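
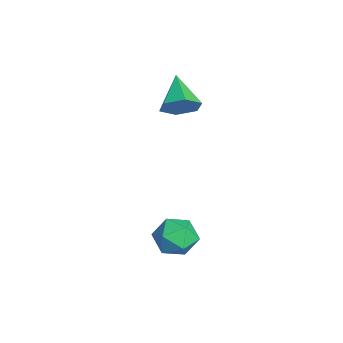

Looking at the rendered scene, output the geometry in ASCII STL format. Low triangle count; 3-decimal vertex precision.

solid 
facet normal -0.812 0.074 0.580
outer loop
vertex 2.939 -1.788 -2.649
vertex 2.464 -2.687 -3.2
vertex 3.118 -2.863 -2.262
endloop
endfacet
facet normal -0.230 0.296 0.927
outer loop
vertex 2.939 -1.788 -2.649
vertex 3.118 -2.863 -2.262
vertex 3.991 -2.105 -2.287
endloop
endfacet
facet normal 0.059 0.830 0.554
outer loop
vertex 2.939 -1.788 -2.649
vertex 3.991 -2.105 -2.287
vertex 3.877 -1.46 -3.241
endloop
endfacet
facet normal -0.344 0.939 -0.024
outer loop
vertex 2.939 -1.788 -2.649
vertex 3.877 -1.46 -3.241
vertex 2.934 -1.82 -3.805
endloop
endfacet
facet normal -0.882 0.472 -0.009
outer loop
vertex 2.939 -1.788 -2.649
vertex 2.934 -1.82 -3.805
vertex 2.464 -2.687 -3.2
endloop
endfacet
facet normal 0.238 -0.244 0.940
outer loop
vertex 3.991 -2.105 -2.287
vertex 3.118 -2.863 -2.262
vertex 4.166 -3.2 -2.615
endloop
endfacet
facet normal -0.703 -0.602 0.377
outer loop
vertex 3.118 -2.863 -2.262
vertex 2.464 -2.687 -3.2
vertex 3.223 -3.56 -3.179
endloop
endfacet
facet normal -0.817 0.042 -0.575
outer loop
vertex 2.464 -2.687 -3.2
vertex 2.934 -1.82 -3.805
vertex 3.109 -2.915 -4.133
endloop
endfacet
facet normal 0.054 0.798 -0.600
outer loop
vertex 2.934 -1.82 -3.805
vertex 3.877 -1.46 -3.241
vertex 3.982 -2.157 -4.158
endloop
endfacet
facet normal 0.707 0.622 0.336
outer loop
vertex 3.877 -1.46 -3.241
vertex 3.991 -2.105 -2.287
vertex 4.636 -2.333 -3.22
endloop
endfacet
facet normal 0.344 -0.939 0.024
outer loop
vertex 4.161 -3.232 -3.771
vertex 4.166 -3.2 -2.615
vertex 3.223 -3.56 -3.179
endloop
endfacet
facet normal -0.059 -0.830 -0.554
outer loop
vertex 4.161 -3.232 -3.771
vertex 3.223 -3.56 -3.179
vertex 3.109 -2.915 -4.133
endloop
endfacet
facet normal 0.230 -0.296 -0.927
outer loop
vertex 4.161 -3.232 -3.771
vertex 3.109 -2.915 -4.133
vertex 3.982 -2.157 -4.158
endloop
endfacet
facet normal 0.812 -0.074 -0.580
outer loop
vertex 4.161 -3.232 -3.771
vertex 3.982 -2.157 -4.158
vertex 4.636 -2.333 -3.22
endloop
endfacet
facet normal 0.882 -0.472 0.009
outer loop
vertex 4.161 -3.232 -3.771
vertex 4.636 -2.333 -3.22
vertex 4.166 -3.2 -2.615
endloop
endfacet
facet normal -0.054 -0.798 0.600
outer loop
vertex 3.223 -3.56 -3.179
vertex 4.166 -3.2 -2.615
vertex 3.118 -2.863 -2.262
endloop
endfacet
facet normal -0.707 -0.622 -0.336
outer loop
vertex 3.109 -2.915 -4.133
vertex 3.223 -3.56 -3.179
vertex 2.464 -2.687 -3.2
endloop
endfacet
facet normal -0.238 0.244 -0.940
outer loop
vertex 3.982 -2.157 -4.158
vertex 3.109 -2.915 -4.133
vertex 2.934 -1.82 -3.805
endloop
endfacet
facet normal 0.703 0.602 -0.377
outer loop
vertex 4.636 -2.333 -3.22
vertex 3.982 -2.157 -4.158
vertex 3.877 -1.46 -3.241
endloop
endfacet
facet normal 0.817 -0.042 0.575
outer loop
vertex 4.166 -3.2 -2.615
vertex 4.636 -2.333 -3.22
vertex 3.991 -2.105 -2.287
endloop
endfacet
facet normal 0.849 -0.028 -0.528
outer loop
vertex -0.316 -1.449 3.295
vertex -0.864 -1.579 2.421
vertex -0.628 -0.621 2.749
endloop
endfacet
facet normal 0.056 0.564 0.824
outer loop
vertex -0.316 -1.449 3.295
vertex -0.628 -0.621 2.749
vertex -2.596 -1.521 3.499
endloop
endfacet
facet normal 0.849 -0.028 -0.528
outer loop
vertex -0.628 -0.621 2.749
vertex -0.864 -1.579 2.421
vertex -1.176 -0.751 1.875
endloop
endfacet
facet normal -0.381 0.919 0.102
outer loop
vertex -0.628 -0.621 2.749
vertex -1.176 -0.751 1.875
vertex -2.596 -1.521 3.499
endloop
endfacet
facet normal 0.848 -0.029 -0.529
outer loop
vertex -1.176 -0.751 1.875
vertex -0.864 -1.579 2.421
vertex -1.413 -1.71 1.547
endloop
endfacet
facet normal -0.780 0.366 -0.508
outer loop
vertex -1.176 -0.751 1.875
vertex -1.413 -1.71 1.547
vertex -2.596 -1.521 3.499
endloop
endfacet
facet normal 0.848 -0.029 -0.529
outer loop
vertex -1.413 -1.71 1.547
vertex -0.864 -1.579 2.421
vertex -1.101 -2.538 2.094
endloop
endfacet
facet normal -0.741 -0.541 -0.397
outer loop
vertex -1.413 -1.71 1.547
vertex -1.101 -2.538 2.094
vertex -2.596 -1.521 3.499
endloop
endfacet
facet normal 0.849 -0.030 -0.528
outer loop
vertex -1.101 -2.538 2.094
vertex -0.864 -1.579 2.421
vertex -0.553 -2.408 2.968
endloop
endfacet
facet normal -0.305 -0.896 0.324
outer loop
vertex -1.101 -2.538 2.094
vertex -0.553 -2.408 2.968
vertex -2.596 -1.521 3.499
endloop
endfacet
facet normal 0.849 -0.030 -0.528
outer loop
vertex -0.553 -2.408 2.968
vertex -0.864 -1.579 2.421
vertex -0.316 -1.449 3.295
endloop
endfacet
facet normal 0.094 -0.342 0.935
outer loop
vertex -0.553 -2.408 2.968
vertex -0.316 -1.449 3.295
vertex -2.596 -1.521 3.499
endloop
endfacet

endsolid


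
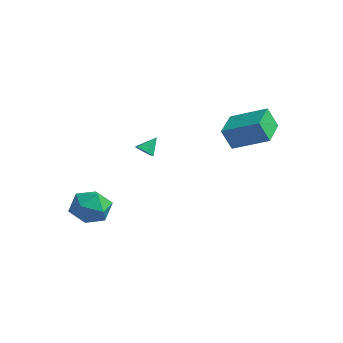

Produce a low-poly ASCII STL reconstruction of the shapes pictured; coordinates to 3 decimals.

solid 
facet normal -0.743 0.666 0.070
outer loop
vertex -1.451 -0.9 -1.77
vertex -2.144 -1.713 -1.385
vertex -1.526 -1.101 -0.655
endloop
endfacet
facet normal -0.108 0.980 0.169
outer loop
vertex -1.451 -0.9 -1.77
vertex -1.526 -1.101 -0.655
vertex -0.513 -0.907 -1.13
endloop
endfacet
facet normal 0.288 0.864 -0.413
outer loop
vertex -1.451 -0.9 -1.77
vertex -0.513 -0.907 -1.13
vertex -0.505 -1.399 -2.153
endloop
endfacet
facet normal -0.100 0.479 -0.872
outer loop
vertex -1.451 -0.9 -1.77
vertex -0.505 -1.399 -2.153
vertex -1.513 -1.897 -2.311
endloop
endfacet
facet normal -0.737 0.357 -0.573
outer loop
vertex -1.451 -0.9 -1.77
vertex -1.513 -1.897 -2.311
vertex -2.144 -1.713 -1.385
endloop
endfacet
facet normal 0.211 0.660 0.721
outer loop
vertex -0.513 -0.907 -1.13
vertex -1.526 -1.101 -0.655
vertex -0.627 -1.723 -0.349
endloop
endfacet
facet normal -0.814 0.153 0.560
outer loop
vertex -1.526 -1.101 -0.655
vertex -2.144 -1.713 -1.385
vertex -1.635 -2.221 -0.507
endloop
endfacet
facet normal -0.806 -0.347 -0.480
outer loop
vertex -2.144 -1.713 -1.385
vertex -1.513 -1.897 -2.311
vertex -1.627 -2.713 -1.53
endloop
endfacet
facet normal 0.225 -0.149 -0.963
outer loop
vertex -1.513 -1.897 -2.311
vertex -0.505 -1.399 -2.153
vertex -0.614 -2.519 -2.005
endloop
endfacet
facet normal 0.853 0.473 -0.221
outer loop
vertex -0.505 -1.399 -2.153
vertex -0.513 -0.907 -1.13
vertex 0.004 -1.907 -1.275
endloop
endfacet
facet normal 0.100 -0.479 0.872
outer loop
vertex -0.689 -2.72 -0.89
vertex -0.627 -1.723 -0.349
vertex -1.635 -2.221 -0.507
endloop
endfacet
facet normal -0.288 -0.864 0.413
outer loop
vertex -0.689 -2.72 -0.89
vertex -1.635 -2.221 -0.507
vertex -1.627 -2.713 -1.53
endloop
endfacet
facet normal 0.108 -0.980 -0.169
outer loop
vertex -0.689 -2.72 -0.89
vertex -1.627 -2.713 -1.53
vertex -0.614 -2.519 -2.005
endloop
endfacet
facet normal 0.743 -0.666 -0.070
outer loop
vertex -0.689 -2.72 -0.89
vertex -0.614 -2.519 -2.005
vertex 0.004 -1.907 -1.275
endloop
endfacet
facet normal 0.737 -0.357 0.573
outer loop
vertex -0.689 -2.72 -0.89
vertex 0.004 -1.907 -1.275
vertex -0.627 -1.723 -0.349
endloop
endfacet
facet normal -0.225 0.149 0.963
outer loop
vertex -1.635 -2.221 -0.507
vertex -0.627 -1.723 -0.349
vertex -1.526 -1.101 -0.655
endloop
endfacet
facet normal -0.853 -0.473 0.221
outer loop
vertex -1.627 -2.713 -1.53
vertex -1.635 -2.221 -0.507
vertex -2.144 -1.713 -1.385
endloop
endfacet
facet normal -0.211 -0.660 -0.721
outer loop
vertex -0.614 -2.519 -2.005
vertex -1.627 -2.713 -1.53
vertex -1.513 -1.897 -2.311
endloop
endfacet
facet normal 0.814 -0.153 -0.560
outer loop
vertex 0.004 -1.907 -1.275
vertex -0.614 -2.519 -2.005
vertex -0.505 -1.399 -2.153
endloop
endfacet
facet normal 0.806 0.347 0.480
outer loop
vertex -0.627 -1.723 -0.349
vertex 0.004 -1.907 -1.275
vertex -0.513 -0.907 -1.13
endloop
endfacet
facet normal -0.531 0.829 0.178
outer loop
vertex 2.497 3.868 4.166
vertex 4.11 4.741 4.912
vertex 2.789 4.299 3.03
endloop
endfacet
facet normal -0.815 -0.441 -0.377
outer loop
vertex 3.75 2.799 2.708
vertex 2.497 3.868 4.166
vertex 2.789 4.299 3.03
endloop
endfacet
facet normal -0.531 0.829 0.178
outer loop
vertex 2.789 4.299 3.03
vertex 4.11 4.741 4.912
vertex 4.402 5.172 3.776
endloop
endfacet
facet normal 0.234 0.345 -0.909
outer loop
vertex 4.402 5.172 3.776
vertex 3.75 2.799 2.708
vertex 2.789 4.299 3.03
endloop
endfacet
facet normal -0.234 -0.345 0.909
outer loop
vertex 2.497 3.868 4.166
vertex 5.071 3.241 4.59
vertex 4.11 4.741 4.912
endloop
endfacet
facet normal -0.815 -0.441 -0.377
outer loop
vertex 3.458 2.368 3.844
vertex 2.497 3.868 4.166
vertex 3.75 2.799 2.708
endloop
endfacet
facet normal -0.234 -0.345 0.909
outer loop
vertex 3.458 2.368 3.844
vertex 5.071 3.241 4.59
vertex 2.497 3.868 4.166
endloop
endfacet
facet normal 0.815 0.441 0.377
outer loop
vertex 4.11 4.741 4.912
vertex 5.071 3.241 4.59
vertex 4.402 5.172 3.776
endloop
endfacet
facet normal 0.234 0.345 -0.909
outer loop
vertex 5.363 3.672 3.454
vertex 3.75 2.799 2.708
vertex 4.402 5.172 3.776
endloop
endfacet
facet normal 0.815 0.441 0.377
outer loop
vertex 4.402 5.172 3.776
vertex 5.071 3.241 4.59
vertex 5.363 3.672 3.454
endloop
endfacet
facet normal 0.531 -0.829 -0.178
outer loop
vertex 5.363 3.672 3.454
vertex 3.458 2.368 3.844
vertex 3.75 2.799 2.708
endloop
endfacet
facet normal 0.531 -0.829 -0.178
outer loop
vertex 5.071 3.241 4.59
vertex 3.458 2.368 3.844
vertex 5.363 3.672 3.454
endloop
endfacet
facet normal -0.105 -0.670 -0.735
outer loop
vertex -0.473 1.637 1.277
vertex -0.986 1.495 1.48
vertex -0.938 1.911 1.094
endloop
endfacet
facet normal 0.560 0.796 -0.231
outer loop
vertex -0.473 1.637 1.277
vertex -0.938 1.911 1.094
vertex -0.874 2.205 2.26
endloop
endfacet
facet normal -0.107 -0.670 -0.735
outer loop
vertex -0.938 1.911 1.094
vertex -0.986 1.495 1.48
vertex -1.451 1.769 1.298
endloop
endfacet
facet normal -0.338 0.917 -0.213
outer loop
vertex -0.938 1.911 1.094
vertex -1.451 1.769 1.298
vertex -0.874 2.205 2.26
endloop
endfacet
facet normal -0.107 -0.670 -0.735
outer loop
vertex -1.451 1.769 1.298
vertex -0.986 1.495 1.48
vertex -1.499 1.353 1.684
endloop
endfacet
facet normal -0.854 0.404 0.329
outer loop
vertex -1.451 1.769 1.298
vertex -1.499 1.353 1.684
vertex -0.874 2.205 2.26
endloop
endfacet
facet normal -0.106 -0.671 -0.734
outer loop
vertex -1.499 1.353 1.684
vertex -0.986 1.495 1.48
vertex -1.034 1.079 1.867
endloop
endfacet
facet normal -0.471 -0.230 0.852
outer loop
vertex -1.499 1.353 1.684
vertex -1.034 1.079 1.867
vertex -0.874 2.205 2.26
endloop
endfacet
facet normal -0.106 -0.671 -0.734
outer loop
vertex -1.034 1.079 1.867
vertex -0.986 1.495 1.48
vertex -0.521 1.221 1.663
endloop
endfacet
facet normal 0.428 -0.351 0.832
outer loop
vertex -1.034 1.079 1.867
vertex -0.521 1.221 1.663
vertex -0.874 2.205 2.26
endloop
endfacet
facet normal -0.105 -0.670 -0.735
outer loop
vertex -0.521 1.221 1.663
vertex -0.986 1.495 1.48
vertex -0.473 1.637 1.277
endloop
endfacet
facet normal 0.943 0.162 0.291
outer loop
vertex -0.521 1.221 1.663
vertex -0.473 1.637 1.277
vertex -0.874 2.205 2.26
endloop
endfacet

endsolid


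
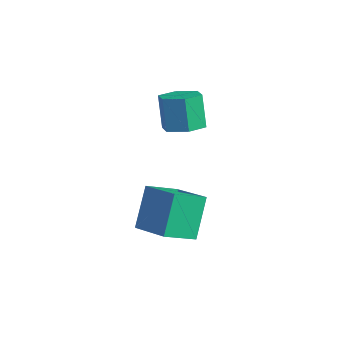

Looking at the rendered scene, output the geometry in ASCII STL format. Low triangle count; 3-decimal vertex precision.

solid 
facet normal -0.295 0.449 0.843
outer loop
vertex 1.562 0.327 -0.535
vertex 1.724 1.755 -1.239
vertex -0.319 0.239 -1.147
endloop
endfacet
facet normal -0.101 -0.892 0.440
outer loop
vertex 0.296 -0.695 -2.901
vertex 1.562 0.327 -0.535
vertex -0.319 0.239 -1.147
endloop
endfacet
facet normal -0.295 0.449 0.843
outer loop
vertex -0.319 0.239 -1.147
vertex 1.724 1.755 -1.239
vertex -0.157 1.667 -1.851
endloop
endfacet
facet normal -0.950 -0.045 -0.309
outer loop
vertex -0.157 1.667 -1.851
vertex 0.296 -0.695 -2.901
vertex -0.319 0.239 -1.147
endloop
endfacet
facet normal 0.950 0.045 0.309
outer loop
vertex 1.562 0.327 -0.535
vertex 2.339 0.821 -2.993
vertex 1.724 1.755 -1.239
endloop
endfacet
facet normal -0.101 -0.892 0.440
outer loop
vertex 2.177 -0.607 -2.289
vertex 1.562 0.327 -0.535
vertex 0.296 -0.695 -2.901
endloop
endfacet
facet normal 0.950 0.045 0.309
outer loop
vertex 2.177 -0.607 -2.289
vertex 2.339 0.821 -2.993
vertex 1.562 0.327 -0.535
endloop
endfacet
facet normal 0.101 0.892 -0.440
outer loop
vertex 1.724 1.755 -1.239
vertex 2.339 0.821 -2.993
vertex -0.157 1.667 -1.851
endloop
endfacet
facet normal -0.950 -0.045 -0.309
outer loop
vertex 0.458 0.733 -3.605
vertex 0.296 -0.695 -2.901
vertex -0.157 1.667 -1.851
endloop
endfacet
facet normal 0.101 0.892 -0.440
outer loop
vertex -0.157 1.667 -1.851
vertex 2.339 0.821 -2.993
vertex 0.458 0.733 -3.605
endloop
endfacet
facet normal 0.295 -0.449 -0.843
outer loop
vertex 0.458 0.733 -3.605
vertex 2.177 -0.607 -2.289
vertex 0.296 -0.695 -2.901
endloop
endfacet
facet normal 0.295 -0.449 -0.843
outer loop
vertex 2.339 0.821 -2.993
vertex 2.177 -0.607 -2.289
vertex 0.458 0.733 -3.605
endloop
endfacet
facet normal 0.327 -0.108 -0.939
outer loop
vertex -0.016 2.124 1.514
vertex -0.828 2.47 1.191
vertex -0.111 3.049 1.374
endloop
endfacet
facet normal 0.940 0.144 0.311
outer loop
vertex -0.016 2.124 1.514
vertex -0.111 3.049 1.374
vertex -0.559 2.305 3.072
endloop
endfacet
facet normal 0.940 0.144 0.311
outer loop
vertex -0.559 2.305 3.072
vertex -0.111 3.049 1.374
vertex -0.654 3.229 2.932
endloop
endfacet
facet normal -0.327 0.109 0.939
outer loop
vertex -0.559 2.305 3.072
vertex -0.654 3.229 2.932
vertex -1.372 2.65 2.749
endloop
endfacet
facet normal 0.327 -0.109 -0.939
outer loop
vertex -0.111 3.049 1.374
vertex -0.828 2.47 1.191
vertex -0.923 3.394 1.051
endloop
endfacet
facet normal 0.382 0.924 0.026
outer loop
vertex -0.111 3.049 1.374
vertex -0.923 3.394 1.051
vertex -0.654 3.229 2.932
endloop
endfacet
facet normal 0.383 0.924 0.026
outer loop
vertex -0.654 3.229 2.932
vertex -0.923 3.394 1.051
vertex -1.467 3.575 2.609
endloop
endfacet
facet normal -0.327 0.109 0.939
outer loop
vertex -0.654 3.229 2.932
vertex -1.467 3.575 2.609
vertex -1.372 2.65 2.749
endloop
endfacet
facet normal 0.327 -0.109 -0.939
outer loop
vertex -0.923 3.394 1.051
vertex -0.828 2.47 1.191
vertex -1.641 2.815 0.868
endloop
endfacet
facet normal -0.557 0.780 -0.285
outer loop
vertex -0.923 3.394 1.051
vertex -1.641 2.815 0.868
vertex -1.467 3.575 2.609
endloop
endfacet
facet normal -0.557 0.780 -0.285
outer loop
vertex -1.467 3.575 2.609
vertex -1.641 2.815 0.868
vertex -2.184 2.996 2.426
endloop
endfacet
facet normal -0.327 0.108 0.939
outer loop
vertex -1.467 3.575 2.609
vertex -2.184 2.996 2.426
vertex -1.372 2.65 2.749
endloop
endfacet
facet normal 0.327 -0.109 -0.939
outer loop
vertex -1.641 2.815 0.868
vertex -0.828 2.47 1.191
vertex -1.546 1.891 1.008
endloop
endfacet
facet normal -0.940 -0.144 -0.311
outer loop
vertex -1.641 2.815 0.868
vertex -1.546 1.891 1.008
vertex -2.184 2.996 2.426
endloop
endfacet
facet normal -0.940 -0.144 -0.311
outer loop
vertex -2.184 2.996 2.426
vertex -1.546 1.891 1.008
vertex -2.089 2.071 2.566
endloop
endfacet
facet normal -0.327 0.108 0.939
outer loop
vertex -2.184 2.996 2.426
vertex -2.089 2.071 2.566
vertex -1.372 2.65 2.749
endloop
endfacet
facet normal 0.327 -0.109 -0.939
outer loop
vertex -1.546 1.891 1.008
vertex -0.828 2.47 1.191
vertex -0.733 1.545 1.331
endloop
endfacet
facet normal -0.382 -0.924 -0.027
outer loop
vertex -1.546 1.891 1.008
vertex -0.733 1.545 1.331
vertex -2.089 2.071 2.566
endloop
endfacet
facet normal -0.382 -0.924 -0.026
outer loop
vertex -2.089 2.071 2.566
vertex -0.733 1.545 1.331
vertex -1.277 1.726 2.889
endloop
endfacet
facet normal -0.327 0.109 0.939
outer loop
vertex -2.089 2.071 2.566
vertex -1.277 1.726 2.889
vertex -1.372 2.65 2.749
endloop
endfacet
facet normal 0.327 -0.108 -0.939
outer loop
vertex -0.733 1.545 1.331
vertex -0.828 2.47 1.191
vertex -0.016 2.124 1.514
endloop
endfacet
facet normal 0.557 -0.780 0.285
outer loop
vertex -0.733 1.545 1.331
vertex -0.016 2.124 1.514
vertex -1.277 1.726 2.889
endloop
endfacet
facet normal 0.557 -0.780 0.285
outer loop
vertex -1.277 1.726 2.889
vertex -0.016 2.124 1.514
vertex -0.559 2.305 3.072
endloop
endfacet
facet normal -0.327 0.109 0.939
outer loop
vertex -1.277 1.726 2.889
vertex -0.559 2.305 3.072
vertex -1.372 2.65 2.749
endloop
endfacet

endsolid


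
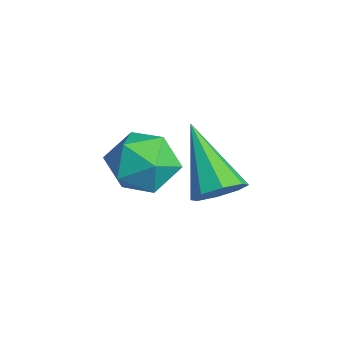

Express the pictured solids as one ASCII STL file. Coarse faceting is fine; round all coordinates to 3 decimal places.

solid 
facet normal 0.734 0.119 -0.669
outer loop
vertex -2.711 -0.012 -4.003
vertex -3.03 -0.422 -4.426
vertex -3.034 0.239 -4.313
endloop
endfacet
facet normal 0.026 0.790 0.613
outer loop
vertex -2.711 -0.012 -4.003
vertex -3.034 0.239 -4.313
vertex -4.49 -0.658 -3.094
endloop
endfacet
facet normal 0.733 0.119 -0.669
outer loop
vertex -3.034 0.239 -4.313
vertex -3.03 -0.422 -4.426
vertex -3.355 0.102 -4.689
endloop
endfacet
facet normal -0.472 0.878 0.083
outer loop
vertex -3.034 0.239 -4.313
vertex -3.355 0.102 -4.689
vertex -4.49 -0.658 -3.094
endloop
endfacet
facet normal 0.733 0.119 -0.670
outer loop
vertex -3.355 0.102 -4.689
vertex -3.03 -0.422 -4.426
vertex -3.486 -0.341 -4.911
endloop
endfacet
facet normal -0.819 0.431 -0.377
outer loop
vertex -3.355 0.102 -4.689
vertex -3.486 -0.341 -4.911
vertex -4.49 -0.658 -3.094
endloop
endfacet
facet normal 0.733 0.119 -0.670
outer loop
vertex -3.486 -0.341 -4.911
vertex -3.03 -0.422 -4.426
vertex -3.35 -0.832 -4.849
endloop
endfacet
facet normal -0.816 -0.289 -0.501
outer loop
vertex -3.486 -0.341 -4.911
vertex -3.35 -0.832 -4.849
vertex -4.49 -0.658 -3.094
endloop
endfacet
facet normal 0.733 0.119 -0.670
outer loop
vertex -3.35 -0.832 -4.849
vertex -3.03 -0.422 -4.426
vertex -3.026 -1.082 -4.539
endloop
endfacet
facet normal -0.460 -0.862 -0.214
outer loop
vertex -3.35 -0.832 -4.849
vertex -3.026 -1.082 -4.539
vertex -4.49 -0.658 -3.094
endloop
endfacet
facet normal 0.735 0.119 -0.668
outer loop
vertex -3.026 -1.082 -4.539
vertex -3.03 -0.422 -4.426
vertex -2.706 -0.946 -4.163
endloop
endfacet
facet normal 0.035 -0.949 0.314
outer loop
vertex -3.026 -1.082 -4.539
vertex -2.706 -0.946 -4.163
vertex -4.49 -0.658 -3.094
endloop
endfacet
facet normal 0.734 0.118 -0.669
outer loop
vertex -2.706 -0.946 -4.163
vertex -3.03 -0.422 -4.426
vertex -2.575 -0.502 -3.941
endloop
endfacet
facet normal 0.384 -0.501 0.776
outer loop
vertex -2.706 -0.946 -4.163
vertex -2.575 -0.502 -3.941
vertex -4.49 -0.658 -3.094
endloop
endfacet
facet normal 0.734 0.119 -0.669
outer loop
vertex -2.575 -0.502 -3.941
vertex -3.03 -0.422 -4.426
vertex -2.711 -0.012 -4.003
endloop
endfacet
facet normal 0.380 0.219 0.899
outer loop
vertex -2.575 -0.502 -3.941
vertex -2.711 -0.012 -4.003
vertex -4.49 -0.658 -3.094
endloop
endfacet
facet normal -0.260 -0.029 0.965
outer loop
vertex -1.65 -2.067 -1.424
vertex -2.327 -2.563 -1.621
vertex -1.569 -2.925 -1.428
endloop
endfacet
facet normal 0.449 0.038 0.893
outer loop
vertex -1.65 -2.067 -1.424
vertex -1.569 -2.925 -1.428
vertex -0.946 -2.433 -1.762
endloop
endfacet
facet normal 0.577 0.631 0.519
outer loop
vertex -1.65 -2.067 -1.424
vertex -0.946 -2.433 -1.762
vertex -1.318 -1.765 -2.161
endloop
endfacet
facet normal -0.052 0.932 0.359
outer loop
vertex -1.65 -2.067 -1.424
vertex -1.318 -1.765 -2.161
vertex -2.172 -1.846 -2.074
endloop
endfacet
facet normal -0.568 0.524 0.635
outer loop
vertex -1.65 -2.067 -1.424
vertex -2.172 -1.846 -2.074
vertex -2.327 -2.563 -1.621
endloop
endfacet
facet normal 0.684 -0.518 0.514
outer loop
vertex -0.946 -2.433 -1.762
vertex -1.569 -2.925 -1.428
vertex -1.188 -3.154 -2.166
endloop
endfacet
facet normal -0.459 -0.625 0.631
outer loop
vertex -1.569 -2.925 -1.428
vertex -2.327 -2.563 -1.621
vertex -2.042 -3.235 -2.079
endloop
endfacet
facet normal -0.959 0.268 0.096
outer loop
vertex -2.327 -2.563 -1.621
vertex -2.172 -1.846 -2.074
vertex -2.414 -2.567 -2.478
endloop
endfacet
facet normal -0.124 0.928 -0.352
outer loop
vertex -2.172 -1.846 -2.074
vertex -1.318 -1.765 -2.161
vertex -1.791 -2.075 -2.812
endloop
endfacet
facet normal 0.892 0.442 -0.093
outer loop
vertex -1.318 -1.765 -2.161
vertex -0.946 -2.433 -1.762
vertex -1.033 -2.437 -2.619
endloop
endfacet
facet normal 0.052 -0.932 -0.359
outer loop
vertex -1.71 -2.933 -2.816
vertex -1.188 -3.154 -2.166
vertex -2.042 -3.235 -2.079
endloop
endfacet
facet normal -0.577 -0.631 -0.519
outer loop
vertex -1.71 -2.933 -2.816
vertex -2.042 -3.235 -2.079
vertex -2.414 -2.567 -2.478
endloop
endfacet
facet normal -0.449 -0.038 -0.893
outer loop
vertex -1.71 -2.933 -2.816
vertex -2.414 -2.567 -2.478
vertex -1.791 -2.075 -2.812
endloop
endfacet
facet normal 0.260 0.029 -0.965
outer loop
vertex -1.71 -2.933 -2.816
vertex -1.791 -2.075 -2.812
vertex -1.033 -2.437 -2.619
endloop
endfacet
facet normal 0.568 -0.524 -0.635
outer loop
vertex -1.71 -2.933 -2.816
vertex -1.033 -2.437 -2.619
vertex -1.188 -3.154 -2.166
endloop
endfacet
facet normal 0.124 -0.928 0.352
outer loop
vertex -2.042 -3.235 -2.079
vertex -1.188 -3.154 -2.166
vertex -1.569 -2.925 -1.428
endloop
endfacet
facet normal -0.892 -0.442 0.093
outer loop
vertex -2.414 -2.567 -2.478
vertex -2.042 -3.235 -2.079
vertex -2.327 -2.563 -1.621
endloop
endfacet
facet normal -0.684 0.518 -0.514
outer loop
vertex -1.791 -2.075 -2.812
vertex -2.414 -2.567 -2.478
vertex -2.172 -1.846 -2.074
endloop
endfacet
facet normal 0.459 0.625 -0.631
outer loop
vertex -1.033 -2.437 -2.619
vertex -1.791 -2.075 -2.812
vertex -1.318 -1.765 -2.161
endloop
endfacet
facet normal 0.959 -0.268 -0.096
outer loop
vertex -1.188 -3.154 -2.166
vertex -1.033 -2.437 -2.619
vertex -0.946 -2.433 -1.762
endloop
endfacet

endsolid


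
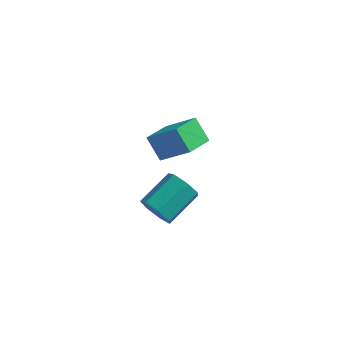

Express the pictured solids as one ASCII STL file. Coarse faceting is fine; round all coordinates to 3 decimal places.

solid 
facet normal -0.729 0.120 -0.674
outer loop
vertex -4.525 -3.539 2.96
vertex -4.122 -2.434 2.72
vertex -3.845 -3.962 2.149
endloop
endfacet
facet normal -0.335 -0.921 0.200
outer loop
vertex -2.598 -4.166 3.3
vertex -4.525 -3.539 2.96
vertex -3.845 -3.962 2.149
endloop
endfacet
facet normal -0.730 0.119 -0.673
outer loop
vertex -3.845 -3.962 2.149
vertex -4.122 -2.434 2.72
vertex -3.443 -2.857 1.909
endloop
endfacet
facet normal 0.596 -0.371 -0.712
outer loop
vertex -3.443 -2.857 1.909
vertex -2.598 -4.166 3.3
vertex -3.845 -3.962 2.149
endloop
endfacet
facet normal -0.596 0.372 0.712
outer loop
vertex -4.525 -3.539 2.96
vertex -2.875 -2.638 3.871
vertex -4.122 -2.434 2.72
endloop
endfacet
facet normal -0.335 -0.921 0.200
outer loop
vertex -3.277 -3.743 4.111
vertex -4.525 -3.539 2.96
vertex -2.598 -4.166 3.3
endloop
endfacet
facet normal -0.596 0.371 0.712
outer loop
vertex -3.277 -3.743 4.111
vertex -2.875 -2.638 3.871
vertex -4.525 -3.539 2.96
endloop
endfacet
facet normal 0.335 0.921 -0.200
outer loop
vertex -4.122 -2.434 2.72
vertex -2.875 -2.638 3.871
vertex -3.443 -2.857 1.909
endloop
endfacet
facet normal 0.596 -0.372 -0.712
outer loop
vertex -2.195 -3.061 3.06
vertex -2.598 -4.166 3.3
vertex -3.443 -2.857 1.909
endloop
endfacet
facet normal 0.335 0.921 -0.200
outer loop
vertex -3.443 -2.857 1.909
vertex -2.875 -2.638 3.871
vertex -2.195 -3.061 3.06
endloop
endfacet
facet normal 0.730 -0.120 0.673
outer loop
vertex -2.195 -3.061 3.06
vertex -3.277 -3.743 4.111
vertex -2.598 -4.166 3.3
endloop
endfacet
facet normal 0.729 -0.119 0.674
outer loop
vertex -2.875 -2.638 3.871
vertex -3.277 -3.743 4.111
vertex -2.195 -3.061 3.06
endloop
endfacet
facet normal -0.418 -0.818 -0.396
outer loop
vertex -3.53 -3.798 -2.134
vertex -4.124 -3.745 -1.617
vertex -4.068 -3.425 -2.337
endloop
endfacet
facet normal 0.458 0.187 -0.869
outer loop
vertex -3.53 -3.798 -2.134
vertex -4.068 -3.425 -2.337
vertex -2.821 -2.407 -1.461
endloop
endfacet
facet normal 0.456 0.189 -0.869
outer loop
vertex -2.821 -2.407 -1.461
vertex -4.068 -3.425 -2.337
vertex -3.36 -2.035 -1.663
endloop
endfacet
facet normal 0.416 0.818 0.396
outer loop
vertex -2.821 -2.407 -1.461
vertex -3.36 -2.035 -1.663
vertex -3.416 -2.355 -0.943
endloop
endfacet
facet normal -0.416 -0.818 -0.396
outer loop
vertex -4.068 -3.425 -2.337
vertex -4.124 -3.745 -1.617
vertex -4.649 -3.294 -1.997
endloop
endfacet
facet normal -0.330 0.543 -0.773
outer loop
vertex -4.068 -3.425 -2.337
vertex -4.649 -3.294 -1.997
vertex -3.36 -2.035 -1.663
endloop
endfacet
facet normal -0.329 0.542 -0.774
outer loop
vertex -3.36 -2.035 -1.663
vertex -4.649 -3.294 -1.997
vertex -3.94 -1.903 -1.324
endloop
endfacet
facet normal 0.418 0.818 0.396
outer loop
vertex -3.36 -2.035 -1.663
vertex -3.94 -1.903 -1.324
vertex -3.416 -2.355 -0.943
endloop
endfacet
facet normal -0.417 -0.818 -0.396
outer loop
vertex -4.649 -3.294 -1.997
vertex -4.124 -3.745 -1.617
vertex -4.835 -3.502 -1.371
endloop
endfacet
facet normal -0.867 0.488 -0.095
outer loop
vertex -4.649 -3.294 -1.997
vertex -4.835 -3.502 -1.371
vertex -3.94 -1.903 -1.324
endloop
endfacet
facet normal -0.867 0.488 -0.095
outer loop
vertex -3.94 -1.903 -1.324
vertex -4.835 -3.502 -1.371
vertex -4.126 -2.112 -0.698
endloop
endfacet
facet normal 0.417 0.818 0.397
outer loop
vertex -3.94 -1.903 -1.324
vertex -4.126 -2.112 -0.698
vertex -3.416 -2.355 -0.943
endloop
endfacet
facet normal -0.417 -0.818 -0.396
outer loop
vertex -4.835 -3.502 -1.371
vertex -4.124 -3.745 -1.617
vertex -4.485 -3.894 -0.93
endloop
endfacet
facet normal -0.752 0.066 0.656
outer loop
vertex -4.835 -3.502 -1.371
vertex -4.485 -3.894 -0.93
vertex -4.126 -2.112 -0.698
endloop
endfacet
facet normal -0.753 0.066 0.655
outer loop
vertex -4.126 -2.112 -0.698
vertex -4.485 -3.894 -0.93
vertex -3.777 -2.503 -0.257
endloop
endfacet
facet normal 0.417 0.818 0.396
outer loop
vertex -4.126 -2.112 -0.698
vertex -3.777 -2.503 -0.257
vertex -3.416 -2.355 -0.943
endloop
endfacet
facet normal -0.417 -0.818 -0.397
outer loop
vertex -4.485 -3.894 -0.93
vertex -4.124 -3.745 -1.617
vertex -3.864 -4.174 -1.006
endloop
endfacet
facet normal -0.071 -0.405 0.912
outer loop
vertex -4.485 -3.894 -0.93
vertex -3.864 -4.174 -1.006
vertex -3.777 -2.503 -0.257
endloop
endfacet
facet normal -0.072 -0.405 0.912
outer loop
vertex -3.777 -2.503 -0.257
vertex -3.864 -4.174 -1.006
vertex -3.156 -2.783 -0.332
endloop
endfacet
facet normal 0.417 0.818 0.396
outer loop
vertex -3.777 -2.503 -0.257
vertex -3.156 -2.783 -0.332
vertex -3.416 -2.355 -0.943
endloop
endfacet
facet normal -0.417 -0.818 -0.397
outer loop
vertex -3.864 -4.174 -1.006
vertex -4.124 -3.745 -1.617
vertex -3.439 -4.131 -1.542
endloop
endfacet
facet normal 0.665 -0.571 0.481
outer loop
vertex -3.864 -4.174 -1.006
vertex -3.439 -4.131 -1.542
vertex -3.156 -2.783 -0.332
endloop
endfacet
facet normal 0.664 -0.572 0.482
outer loop
vertex -3.156 -2.783 -0.332
vertex -3.439 -4.131 -1.542
vertex -2.73 -2.74 -0.868
endloop
endfacet
facet normal 0.416 0.818 0.396
outer loop
vertex -3.156 -2.783 -0.332
vertex -2.73 -2.74 -0.868
vertex -3.416 -2.355 -0.943
endloop
endfacet
facet normal -0.418 -0.818 -0.396
outer loop
vertex -3.439 -4.131 -1.542
vertex -4.124 -3.745 -1.617
vertex -3.53 -3.798 -2.134
endloop
endfacet
facet normal 0.899 -0.308 -0.311
outer loop
vertex -3.439 -4.131 -1.542
vertex -3.53 -3.798 -2.134
vertex -2.73 -2.74 -0.868
endloop
endfacet
facet normal 0.899 -0.308 -0.311
outer loop
vertex -2.73 -2.74 -0.868
vertex -3.53 -3.798 -2.134
vertex -2.821 -2.407 -1.461
endloop
endfacet
facet normal 0.416 0.819 0.396
outer loop
vertex -2.73 -2.74 -0.868
vertex -2.821 -2.407 -1.461
vertex -3.416 -2.355 -0.943
endloop
endfacet

endsolid


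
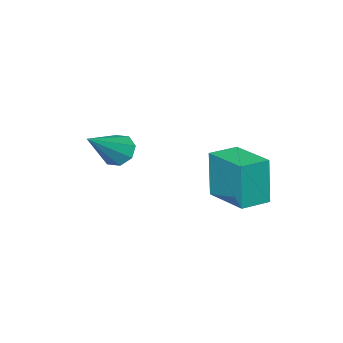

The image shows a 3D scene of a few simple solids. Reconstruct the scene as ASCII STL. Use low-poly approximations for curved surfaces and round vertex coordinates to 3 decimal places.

solid 
facet normal -0.963 0.267 -0.029
outer loop
vertex -0.595 0.002 1.761
vertex -0.084 1.865 1.935
vertex -0.491 0.16 -0.23
endloop
endfacet
facet normal -0.263 -0.961 -0.090
outer loop
vertex 0.684 -0.165 -0.195
vertex -0.595 0.002 1.761
vertex -0.491 0.16 -0.23
endloop
endfacet
facet normal -0.963 0.266 -0.029
outer loop
vertex -0.491 0.16 -0.23
vertex -0.084 1.865 1.935
vertex 0.019 2.023 -0.056
endloop
endfacet
facet normal 0.051 0.079 -0.996
outer loop
vertex 0.019 2.023 -0.056
vertex 0.684 -0.165 -0.195
vertex -0.491 0.16 -0.23
endloop
endfacet
facet normal -0.051 -0.079 0.996
outer loop
vertex -0.595 0.002 1.761
vertex 1.091 1.54 1.97
vertex -0.084 1.865 1.935
endloop
endfacet
facet normal -0.263 -0.961 -0.090
outer loop
vertex 0.581 -0.323 1.796
vertex -0.595 0.002 1.761
vertex 0.684 -0.165 -0.195
endloop
endfacet
facet normal -0.051 -0.079 0.996
outer loop
vertex 0.581 -0.323 1.796
vertex 1.091 1.54 1.97
vertex -0.595 0.002 1.761
endloop
endfacet
facet normal 0.263 0.961 0.090
outer loop
vertex -0.084 1.865 1.935
vertex 1.091 1.54 1.97
vertex 0.019 2.023 -0.056
endloop
endfacet
facet normal 0.051 0.079 -0.996
outer loop
vertex 1.195 1.698 -0.021
vertex 0.684 -0.165 -0.195
vertex 0.019 2.023 -0.056
endloop
endfacet
facet normal 0.263 0.961 0.090
outer loop
vertex 0.019 2.023 -0.056
vertex 1.091 1.54 1.97
vertex 1.195 1.698 -0.021
endloop
endfacet
facet normal 0.963 -0.267 0.029
outer loop
vertex 1.195 1.698 -0.021
vertex 0.581 -0.323 1.796
vertex 0.684 -0.165 -0.195
endloop
endfacet
facet normal 0.963 -0.266 0.029
outer loop
vertex 1.091 1.54 1.97
vertex 0.581 -0.323 1.796
vertex 1.195 1.698 -0.021
endloop
endfacet
facet normal -0.799 -0.026 -0.601
outer loop
vertex 2.594 -2.734 1.129
vertex 2.237 -3.156 1.621
vertex 2.301 -2.428 1.505
endloop
endfacet
facet normal 0.544 0.806 -0.233
outer loop
vertex 2.594 -2.734 1.129
vertex 2.301 -2.428 1.505
vertex 3.883 -3.104 2.859
endloop
endfacet
facet normal -0.799 -0.025 -0.601
outer loop
vertex 2.301 -2.428 1.505
vertex 2.237 -3.156 1.621
vertex 1.971 -2.549 1.949
endloop
endfacet
facet normal 0.111 0.935 0.337
outer loop
vertex 2.301 -2.428 1.505
vertex 1.971 -2.549 1.949
vertex 3.883 -3.104 2.859
endloop
endfacet
facet normal -0.799 -0.026 -0.601
outer loop
vertex 1.971 -2.549 1.949
vertex 2.237 -3.156 1.621
vertex 1.797 -3.026 2.201
endloop
endfacet
facet normal -0.239 0.520 0.820
outer loop
vertex 1.971 -2.549 1.949
vertex 1.797 -3.026 2.201
vertex 3.883 -3.104 2.859
endloop
endfacet
facet normal -0.799 -0.026 -0.601
outer loop
vertex 1.797 -3.026 2.201
vertex 2.237 -3.156 1.621
vertex 1.881 -3.579 2.113
endloop
endfacet
facet normal -0.302 -0.194 0.933
outer loop
vertex 1.797 -3.026 2.201
vertex 1.881 -3.579 2.113
vertex 3.883 -3.104 2.859
endloop
endfacet
facet normal -0.799 -0.026 -0.600
outer loop
vertex 1.881 -3.579 2.113
vertex 2.237 -3.156 1.621
vertex 2.174 -3.885 1.736
endloop
endfacet
facet normal -0.040 -0.791 0.611
outer loop
vertex 1.881 -3.579 2.113
vertex 2.174 -3.885 1.736
vertex 3.883 -3.104 2.859
endloop
endfacet
facet normal -0.799 -0.026 -0.601
outer loop
vertex 2.174 -3.885 1.736
vertex 2.237 -3.156 1.621
vertex 2.504 -3.764 1.292
endloop
endfacet
facet normal 0.393 -0.919 0.041
outer loop
vertex 2.174 -3.885 1.736
vertex 2.504 -3.764 1.292
vertex 3.883 -3.104 2.859
endloop
endfacet
facet normal -0.799 -0.025 -0.601
outer loop
vertex 2.504 -3.764 1.292
vertex 2.237 -3.156 1.621
vertex 2.678 -3.287 1.041
endloop
endfacet
facet normal 0.743 -0.503 -0.442
outer loop
vertex 2.504 -3.764 1.292
vertex 2.678 -3.287 1.041
vertex 3.883 -3.104 2.859
endloop
endfacet
facet normal -0.799 -0.026 -0.601
outer loop
vertex 2.678 -3.287 1.041
vertex 2.237 -3.156 1.621
vertex 2.594 -2.734 1.129
endloop
endfacet
facet normal 0.805 0.211 -0.555
outer loop
vertex 2.678 -3.287 1.041
vertex 2.594 -2.734 1.129
vertex 3.883 -3.104 2.859
endloop
endfacet

endsolid


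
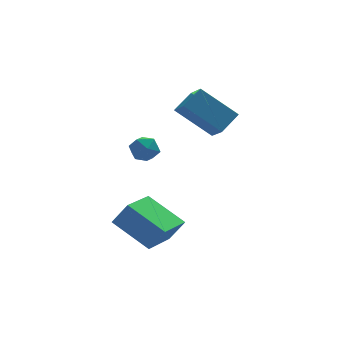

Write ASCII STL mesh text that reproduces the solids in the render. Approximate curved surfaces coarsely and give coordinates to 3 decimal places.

solid 
facet normal -0.700 -0.488 -0.522
outer loop
vertex 1.402 -0.642 2.297
vertex -0.078 0.018 3.664
vertex 1.224 0.312 1.644
endloop
endfacet
facet normal 0.698 -0.311 -0.645
outer loop
vertex 2.098 0.922 2.296
vertex 1.402 -0.642 2.297
vertex 1.224 0.312 1.644
endloop
endfacet
facet normal -0.700 -0.488 -0.522
outer loop
vertex 1.224 0.312 1.644
vertex -0.078 0.018 3.664
vertex -0.256 0.972 3.011
endloop
endfacet
facet normal -0.152 0.815 -0.559
outer loop
vertex -0.256 0.972 3.011
vertex 2.098 0.922 2.296
vertex 1.224 0.312 1.644
endloop
endfacet
facet normal 0.152 -0.815 0.559
outer loop
vertex 1.402 -0.642 2.297
vertex 0.796 0.628 4.316
vertex -0.078 0.018 3.664
endloop
endfacet
facet normal 0.698 -0.311 -0.645
outer loop
vertex 2.276 -0.032 2.949
vertex 1.402 -0.642 2.297
vertex 2.098 0.922 2.296
endloop
endfacet
facet normal 0.152 -0.815 0.559
outer loop
vertex 2.276 -0.032 2.949
vertex 0.796 0.628 4.316
vertex 1.402 -0.642 2.297
endloop
endfacet
facet normal -0.698 0.311 0.645
outer loop
vertex -0.078 0.018 3.664
vertex 0.796 0.628 4.316
vertex -0.256 0.972 3.011
endloop
endfacet
facet normal -0.152 0.815 -0.559
outer loop
vertex 0.618 1.582 3.663
vertex 2.098 0.922 2.296
vertex -0.256 0.972 3.011
endloop
endfacet
facet normal -0.698 0.311 0.645
outer loop
vertex -0.256 0.972 3.011
vertex 0.796 0.628 4.316
vertex 0.618 1.582 3.663
endloop
endfacet
facet normal 0.700 0.488 0.522
outer loop
vertex 0.618 1.582 3.663
vertex 2.276 -0.032 2.949
vertex 2.098 0.922 2.296
endloop
endfacet
facet normal 0.700 0.488 0.522
outer loop
vertex 0.796 0.628 4.316
vertex 2.276 -0.032 2.949
vertex 0.618 1.582 3.663
endloop
endfacet
facet normal 0.379 0.922 0.078
outer loop
vertex -2.007 -0.671 1.685
vertex -1.985 -0.741 2.407
vertex -1.415 -0.941 2.005
endloop
endfacet
facet normal 0.573 0.618 -0.539
outer loop
vertex -2.007 -0.671 1.685
vertex -1.415 -0.941 2.005
vertex -1.666 -1.241 1.394
endloop
endfacet
facet normal -0.020 0.445 -0.895
outer loop
vertex -2.007 -0.671 1.685
vertex -1.666 -1.241 1.394
vertex -2.391 -1.226 1.418
endloop
endfacet
facet normal -0.581 0.642 -0.500
outer loop
vertex -2.007 -0.671 1.685
vertex -2.391 -1.226 1.418
vertex -2.588 -0.917 2.044
endloop
endfacet
facet normal -0.334 0.937 0.101
outer loop
vertex -2.007 -0.671 1.685
vertex -2.588 -0.917 2.044
vertex -1.985 -0.741 2.407
endloop
endfacet
facet normal 0.922 0.015 -0.386
outer loop
vertex -1.666 -1.241 1.394
vertex -1.415 -0.941 2.005
vertex -1.432 -1.663 1.936
endloop
endfacet
facet normal 0.608 0.508 0.610
outer loop
vertex -1.415 -0.941 2.005
vertex -1.985 -0.741 2.407
vertex -1.629 -1.354 2.562
endloop
endfacet
facet normal -0.545 0.531 0.649
outer loop
vertex -1.985 -0.741 2.407
vertex -2.588 -0.917 2.044
vertex -2.354 -1.339 2.586
endloop
endfacet
facet normal -0.945 0.053 -0.324
outer loop
vertex -2.588 -0.917 2.044
vertex -2.391 -1.226 1.418
vertex -2.605 -1.639 1.975
endloop
endfacet
facet normal -0.037 -0.265 -0.963
outer loop
vertex -2.391 -1.226 1.418
vertex -1.666 -1.241 1.394
vertex -2.035 -1.839 1.573
endloop
endfacet
facet normal 0.581 -0.642 0.500
outer loop
vertex -2.013 -1.909 2.295
vertex -1.432 -1.663 1.936
vertex -1.629 -1.354 2.562
endloop
endfacet
facet normal 0.020 -0.445 0.895
outer loop
vertex -2.013 -1.909 2.295
vertex -1.629 -1.354 2.562
vertex -2.354 -1.339 2.586
endloop
endfacet
facet normal -0.573 -0.618 0.539
outer loop
vertex -2.013 -1.909 2.295
vertex -2.354 -1.339 2.586
vertex -2.605 -1.639 1.975
endloop
endfacet
facet normal -0.379 -0.922 -0.078
outer loop
vertex -2.013 -1.909 2.295
vertex -2.605 -1.639 1.975
vertex -2.035 -1.839 1.573
endloop
endfacet
facet normal 0.334 -0.937 -0.101
outer loop
vertex -2.013 -1.909 2.295
vertex -2.035 -1.839 1.573
vertex -1.432 -1.663 1.936
endloop
endfacet
facet normal 0.945 -0.053 0.324
outer loop
vertex -1.629 -1.354 2.562
vertex -1.432 -1.663 1.936
vertex -1.415 -0.941 2.005
endloop
endfacet
facet normal 0.037 0.265 0.963
outer loop
vertex -2.354 -1.339 2.586
vertex -1.629 -1.354 2.562
vertex -1.985 -0.741 2.407
endloop
endfacet
facet normal -0.922 -0.015 0.386
outer loop
vertex -2.605 -1.639 1.975
vertex -2.354 -1.339 2.586
vertex -2.588 -0.917 2.044
endloop
endfacet
facet normal -0.608 -0.508 -0.610
outer loop
vertex -2.035 -1.839 1.573
vertex -2.605 -1.639 1.975
vertex -2.391 -1.226 1.418
endloop
endfacet
facet normal 0.545 -0.531 -0.649
outer loop
vertex -1.432 -1.663 1.936
vertex -2.035 -1.839 1.573
vertex -1.666 -1.241 1.394
endloop
endfacet
facet normal -0.603 -0.771 0.205
outer loop
vertex -1.882 -4.504 -1.148
vertex -3.131 -3.255 -0.128
vertex -2.495 -4.292 -2.157
endloop
endfacet
facet normal 0.612 -0.613 -0.500
outer loop
vertex -1.329 -2.805 -2.552
vertex -1.882 -4.504 -1.148
vertex -2.495 -4.292 -2.157
endloop
endfacet
facet normal -0.604 -0.770 0.204
outer loop
vertex -2.495 -4.292 -2.157
vertex -3.131 -3.255 -0.128
vertex -3.743 -3.043 -1.138
endloop
endfacet
facet normal -0.510 0.177 -0.842
outer loop
vertex -3.743 -3.043 -1.138
vertex -1.329 -2.805 -2.552
vertex -2.495 -4.292 -2.157
endloop
endfacet
facet normal 0.510 -0.177 0.842
outer loop
vertex -1.882 -4.504 -1.148
vertex -1.965 -1.768 -0.523
vertex -3.131 -3.255 -0.128
endloop
endfacet
facet normal 0.613 -0.612 -0.500
outer loop
vertex -0.717 -3.017 -1.542
vertex -1.882 -4.504 -1.148
vertex -1.329 -2.805 -2.552
endloop
endfacet
facet normal 0.510 -0.177 0.842
outer loop
vertex -0.717 -3.017 -1.542
vertex -1.965 -1.768 -0.523
vertex -1.882 -4.504 -1.148
endloop
endfacet
facet normal -0.612 0.613 0.500
outer loop
vertex -3.131 -3.255 -0.128
vertex -1.965 -1.768 -0.523
vertex -3.743 -3.043 -1.138
endloop
endfacet
facet normal -0.510 0.177 -0.842
outer loop
vertex -2.578 -1.556 -1.532
vertex -1.329 -2.805 -2.552
vertex -3.743 -3.043 -1.138
endloop
endfacet
facet normal -0.612 0.612 0.501
outer loop
vertex -3.743 -3.043 -1.138
vertex -1.965 -1.768 -0.523
vertex -2.578 -1.556 -1.532
endloop
endfacet
facet normal 0.604 0.771 -0.204
outer loop
vertex -2.578 -1.556 -1.532
vertex -0.717 -3.017 -1.542
vertex -1.329 -2.805 -2.552
endloop
endfacet
facet normal 0.604 0.770 -0.205
outer loop
vertex -1.965 -1.768 -0.523
vertex -0.717 -3.017 -1.542
vertex -2.578 -1.556 -1.532
endloop
endfacet

endsolid


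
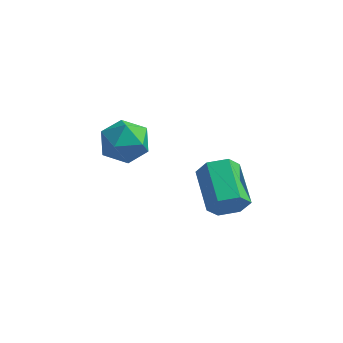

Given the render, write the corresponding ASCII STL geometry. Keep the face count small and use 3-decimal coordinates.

solid 
facet normal 0.453 -0.829 -0.328
outer loop
vertex 2.197 0.345 -3.029
vertex 1.729 0.402 -3.819
vertex 2.546 0.817 -3.738
endloop
endfacet
facet normal 0.807 0.225 0.547
outer loop
vertex 2.197 0.345 -3.029
vertex 2.546 0.817 -3.738
vertex 1.259 2.061 -2.35
endloop
endfacet
facet normal 0.807 0.225 0.546
outer loop
vertex 1.259 2.061 -2.35
vertex 2.546 0.817 -3.738
vertex 1.608 2.532 -3.059
endloop
endfacet
facet normal -0.453 0.829 0.328
outer loop
vertex 1.259 2.061 -2.35
vertex 1.608 2.532 -3.059
vertex 0.791 2.118 -3.141
endloop
endfacet
facet normal 0.454 -0.829 -0.327
outer loop
vertex 2.546 0.817 -3.738
vertex 1.729 0.402 -3.819
vertex 2.078 0.873 -4.528
endloop
endfacet
facet normal 0.732 0.556 -0.394
outer loop
vertex 2.546 0.817 -3.738
vertex 2.078 0.873 -4.528
vertex 1.608 2.532 -3.059
endloop
endfacet
facet normal 0.732 0.556 -0.394
outer loop
vertex 1.608 2.532 -3.059
vertex 2.078 0.873 -4.528
vertex 1.14 2.589 -3.849
endloop
endfacet
facet normal -0.453 0.829 0.328
outer loop
vertex 1.608 2.532 -3.059
vertex 1.14 2.589 -3.849
vertex 0.791 2.118 -3.141
endloop
endfacet
facet normal 0.453 -0.829 -0.328
outer loop
vertex 2.078 0.873 -4.528
vertex 1.729 0.402 -3.819
vertex 1.261 0.459 -4.61
endloop
endfacet
facet normal -0.074 0.332 -0.940
outer loop
vertex 2.078 0.873 -4.528
vertex 1.261 0.459 -4.61
vertex 1.14 2.589 -3.849
endloop
endfacet
facet normal -0.074 0.332 -0.940
outer loop
vertex 1.14 2.589 -3.849
vertex 1.261 0.459 -4.61
vertex 0.323 2.175 -3.931
endloop
endfacet
facet normal -0.453 0.829 0.328
outer loop
vertex 1.14 2.589 -3.849
vertex 0.323 2.175 -3.931
vertex 0.791 2.118 -3.141
endloop
endfacet
facet normal 0.453 -0.829 -0.328
outer loop
vertex 1.261 0.459 -4.61
vertex 1.729 0.402 -3.819
vertex 0.912 -0.012 -3.901
endloop
endfacet
facet normal -0.807 -0.225 -0.546
outer loop
vertex 1.261 0.459 -4.61
vertex 0.912 -0.012 -3.901
vertex 0.323 2.175 -3.931
endloop
endfacet
facet normal -0.807 -0.225 -0.547
outer loop
vertex 0.323 2.175 -3.931
vertex 0.912 -0.012 -3.901
vertex -0.026 1.703 -3.222
endloop
endfacet
facet normal -0.453 0.829 0.328
outer loop
vertex 0.323 2.175 -3.931
vertex -0.026 1.703 -3.222
vertex 0.791 2.118 -3.141
endloop
endfacet
facet normal 0.453 -0.829 -0.328
outer loop
vertex 0.912 -0.012 -3.901
vertex 1.729 0.402 -3.819
vertex 1.38 -0.069 -3.111
endloop
endfacet
facet normal -0.732 -0.556 0.394
outer loop
vertex 0.912 -0.012 -3.901
vertex 1.38 -0.069 -3.111
vertex -0.026 1.703 -3.222
endloop
endfacet
facet normal -0.732 -0.556 0.394
outer loop
vertex -0.026 1.703 -3.222
vertex 1.38 -0.069 -3.111
vertex 0.442 1.647 -2.432
endloop
endfacet
facet normal -0.454 0.829 0.327
outer loop
vertex -0.026 1.703 -3.222
vertex 0.442 1.647 -2.432
vertex 0.791 2.118 -3.141
endloop
endfacet
facet normal 0.453 -0.829 -0.328
outer loop
vertex 1.38 -0.069 -3.111
vertex 1.729 0.402 -3.819
vertex 2.197 0.345 -3.029
endloop
endfacet
facet normal 0.074 -0.332 0.940
outer loop
vertex 1.38 -0.069 -3.111
vertex 2.197 0.345 -3.029
vertex 0.442 1.647 -2.432
endloop
endfacet
facet normal 0.074 -0.332 0.940
outer loop
vertex 0.442 1.647 -2.432
vertex 2.197 0.345 -3.029
vertex 1.259 2.061 -2.35
endloop
endfacet
facet normal -0.453 0.829 0.328
outer loop
vertex 0.442 1.647 -2.432
vertex 1.259 2.061 -2.35
vertex 0.791 2.118 -3.141
endloop
endfacet
facet normal -0.981 -0.147 -0.130
outer loop
vertex -4.256 3.107 -3.358
vertex -4.078 1.933 -3.375
vertex -4.297 2.485 -2.347
endloop
endfacet
facet normal -0.860 0.450 0.242
outer loop
vertex -4.256 3.107 -3.358
vertex -4.297 2.485 -2.347
vertex -3.752 3.541 -2.374
endloop
endfacet
facet normal -0.451 0.879 -0.157
outer loop
vertex -4.256 3.107 -3.358
vertex -3.752 3.541 -2.374
vertex -3.196 3.64 -3.419
endloop
endfacet
facet normal -0.319 0.547 -0.774
outer loop
vertex -4.256 3.107 -3.358
vertex -3.196 3.64 -3.419
vertex -3.397 2.646 -4.038
endloop
endfacet
facet normal -0.647 -0.087 -0.758
outer loop
vertex -4.256 3.107 -3.358
vertex -3.397 2.646 -4.038
vertex -4.078 1.933 -3.375
endloop
endfacet
facet normal -0.491 0.275 0.827
outer loop
vertex -3.752 3.541 -2.374
vertex -4.297 2.485 -2.347
vertex -3.263 2.634 -1.782
endloop
endfacet
facet normal -0.687 -0.691 0.225
outer loop
vertex -4.297 2.485 -2.347
vertex -4.078 1.933 -3.375
vertex -3.464 1.64 -2.401
endloop
endfacet
facet normal -0.147 -0.595 -0.790
outer loop
vertex -4.078 1.933 -3.375
vertex -3.397 2.646 -4.038
vertex -2.908 1.739 -3.446
endloop
endfacet
facet normal 0.384 0.431 -0.817
outer loop
vertex -3.397 2.646 -4.038
vertex -3.196 3.64 -3.419
vertex -2.363 2.795 -3.473
endloop
endfacet
facet normal 0.172 0.968 0.183
outer loop
vertex -3.196 3.64 -3.419
vertex -3.752 3.541 -2.374
vertex -2.582 3.347 -2.445
endloop
endfacet
facet normal 0.319 -0.547 0.774
outer loop
vertex -2.404 2.173 -2.462
vertex -3.263 2.634 -1.782
vertex -3.464 1.64 -2.401
endloop
endfacet
facet normal 0.451 -0.879 0.157
outer loop
vertex -2.404 2.173 -2.462
vertex -3.464 1.64 -2.401
vertex -2.908 1.739 -3.446
endloop
endfacet
facet normal 0.860 -0.450 -0.242
outer loop
vertex -2.404 2.173 -2.462
vertex -2.908 1.739 -3.446
vertex -2.363 2.795 -3.473
endloop
endfacet
facet normal 0.981 0.147 0.130
outer loop
vertex -2.404 2.173 -2.462
vertex -2.363 2.795 -3.473
vertex -2.582 3.347 -2.445
endloop
endfacet
facet normal 0.647 0.087 0.758
outer loop
vertex -2.404 2.173 -2.462
vertex -2.582 3.347 -2.445
vertex -3.263 2.634 -1.782
endloop
endfacet
facet normal -0.384 -0.431 0.817
outer loop
vertex -3.464 1.64 -2.401
vertex -3.263 2.634 -1.782
vertex -4.297 2.485 -2.347
endloop
endfacet
facet normal -0.172 -0.968 -0.183
outer loop
vertex -2.908 1.739 -3.446
vertex -3.464 1.64 -2.401
vertex -4.078 1.933 -3.375
endloop
endfacet
facet normal 0.491 -0.275 -0.827
outer loop
vertex -2.363 2.795 -3.473
vertex -2.908 1.739 -3.446
vertex -3.397 2.646 -4.038
endloop
endfacet
facet normal 0.687 0.691 -0.225
outer loop
vertex -2.582 3.347 -2.445
vertex -2.363 2.795 -3.473
vertex -3.196 3.64 -3.419
endloop
endfacet
facet normal 0.147 0.595 0.790
outer loop
vertex -3.263 2.634 -1.782
vertex -2.582 3.347 -2.445
vertex -3.752 3.541 -2.374
endloop
endfacet

endsolid


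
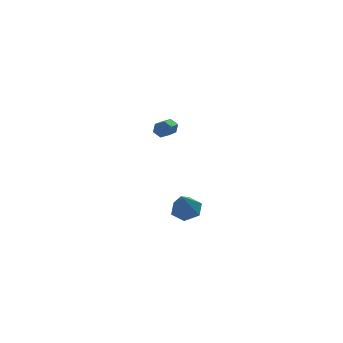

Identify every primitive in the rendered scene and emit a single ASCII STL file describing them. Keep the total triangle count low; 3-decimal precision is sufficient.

solid 
facet normal 0.582 0.651 -0.487
outer loop
vertex 1.883 -3.019 3.046
vertex 1.468 -2.787 2.86
vertex 1.668 -2.634 3.304
endloop
endfacet
facet normal 0.696 -0.089 0.713
outer loop
vertex 1.883 -3.019 3.046
vertex 1.668 -2.634 3.304
vertex 0.807 -4.224 3.946
endloop
endfacet
facet normal 0.696 -0.089 0.713
outer loop
vertex 0.807 -4.224 3.946
vertex 1.668 -2.634 3.304
vertex 0.592 -3.84 4.204
endloop
endfacet
facet normal -0.581 -0.652 0.487
outer loop
vertex 0.807 -4.224 3.946
vertex 0.592 -3.84 4.204
vertex 0.392 -3.993 3.76
endloop
endfacet
facet normal 0.581 0.652 -0.487
outer loop
vertex 1.668 -2.634 3.304
vertex 1.468 -2.787 2.86
vertex 1.253 -2.403 3.118
endloop
endfacet
facet normal -0.017 0.608 0.794
outer loop
vertex 1.668 -2.634 3.304
vertex 1.253 -2.403 3.118
vertex 0.592 -3.84 4.204
endloop
endfacet
facet normal -0.017 0.608 0.794
outer loop
vertex 0.592 -3.84 4.204
vertex 1.253 -2.403 3.118
vertex 0.177 -3.609 4.018
endloop
endfacet
facet normal -0.581 -0.652 0.487
outer loop
vertex 0.592 -3.84 4.204
vertex 0.177 -3.609 4.018
vertex 0.392 -3.993 3.76
endloop
endfacet
facet normal 0.581 0.652 -0.487
outer loop
vertex 1.253 -2.403 3.118
vertex 1.468 -2.787 2.86
vertex 1.053 -2.556 2.674
endloop
endfacet
facet normal -0.713 0.697 0.081
outer loop
vertex 1.253 -2.403 3.118
vertex 1.053 -2.556 2.674
vertex 0.177 -3.609 4.018
endloop
endfacet
facet normal -0.712 0.697 0.082
outer loop
vertex 0.177 -3.609 4.018
vertex 1.053 -2.556 2.674
vertex -0.023 -3.761 3.574
endloop
endfacet
facet normal -0.582 -0.652 0.486
outer loop
vertex 0.177 -3.609 4.018
vertex -0.023 -3.761 3.574
vertex 0.392 -3.993 3.76
endloop
endfacet
facet normal 0.581 0.652 -0.487
outer loop
vertex 1.053 -2.556 2.674
vertex 1.468 -2.787 2.86
vertex 1.268 -2.94 2.416
endloop
endfacet
facet normal -0.696 0.089 -0.713
outer loop
vertex 1.053 -2.556 2.674
vertex 1.268 -2.94 2.416
vertex -0.023 -3.761 3.574
endloop
endfacet
facet normal -0.696 0.089 -0.713
outer loop
vertex -0.023 -3.761 3.574
vertex 1.268 -2.94 2.416
vertex 0.192 -4.146 3.316
endloop
endfacet
facet normal -0.582 -0.651 0.487
outer loop
vertex -0.023 -3.761 3.574
vertex 0.192 -4.146 3.316
vertex 0.392 -3.993 3.76
endloop
endfacet
facet normal 0.581 0.652 -0.487
outer loop
vertex 1.268 -2.94 2.416
vertex 1.468 -2.787 2.86
vertex 1.683 -3.171 2.602
endloop
endfacet
facet normal 0.017 -0.608 -0.794
outer loop
vertex 1.268 -2.94 2.416
vertex 1.683 -3.171 2.602
vertex 0.192 -4.146 3.316
endloop
endfacet
facet normal 0.017 -0.608 -0.794
outer loop
vertex 0.192 -4.146 3.316
vertex 1.683 -3.171 2.602
vertex 0.607 -4.377 3.502
endloop
endfacet
facet normal -0.581 -0.652 0.487
outer loop
vertex 0.192 -4.146 3.316
vertex 0.607 -4.377 3.502
vertex 0.392 -3.993 3.76
endloop
endfacet
facet normal 0.582 0.652 -0.486
outer loop
vertex 1.683 -3.171 2.602
vertex 1.468 -2.787 2.86
vertex 1.883 -3.019 3.046
endloop
endfacet
facet normal 0.712 -0.697 -0.082
outer loop
vertex 1.683 -3.171 2.602
vertex 1.883 -3.019 3.046
vertex 0.607 -4.377 3.502
endloop
endfacet
facet normal 0.713 -0.697 -0.081
outer loop
vertex 0.607 -4.377 3.502
vertex 1.883 -3.019 3.046
vertex 0.807 -4.224 3.946
endloop
endfacet
facet normal -0.581 -0.652 0.487
outer loop
vertex 0.607 -4.377 3.502
vertex 0.807 -4.224 3.946
vertex 0.392 -3.993 3.76
endloop
endfacet
facet normal 0.336 0.220 -0.916
outer loop
vertex 3.152 -2.015 -3.968
vertex 2.627 -2.659 -4.315
vertex 2.313 -1.82 -4.229
endloop
endfacet
facet normal -0.022 0.766 0.642
outer loop
vertex 3.152 -2.015 -3.968
vertex 2.313 -1.82 -4.229
vertex 2.073 -3.021 -2.805
endloop
endfacet
facet normal 0.338 0.220 -0.915
outer loop
vertex 2.313 -1.82 -4.229
vertex 2.627 -2.659 -4.315
vertex 1.789 -2.463 -4.577
endloop
endfacet
facet normal -0.813 0.506 0.289
outer loop
vertex 2.313 -1.82 -4.229
vertex 1.789 -2.463 -4.577
vertex 2.073 -3.021 -2.805
endloop
endfacet
facet normal 0.338 0.220 -0.915
outer loop
vertex 1.789 -2.463 -4.577
vertex 2.627 -2.659 -4.315
vertex 2.103 -3.302 -4.663
endloop
endfacet
facet normal -0.935 -0.354 0.038
outer loop
vertex 1.789 -2.463 -4.577
vertex 2.103 -3.302 -4.663
vertex 2.073 -3.021 -2.805
endloop
endfacet
facet normal 0.336 0.221 -0.915
outer loop
vertex 2.103 -3.302 -4.663
vertex 2.627 -2.659 -4.315
vertex 2.942 -3.498 -4.402
endloop
endfacet
facet normal -0.266 -0.954 0.140
outer loop
vertex 2.103 -3.302 -4.663
vertex 2.942 -3.498 -4.402
vertex 2.073 -3.021 -2.805
endloop
endfacet
facet normal 0.336 0.221 -0.915
outer loop
vertex 2.942 -3.498 -4.402
vertex 2.627 -2.659 -4.315
vertex 3.466 -2.854 -4.054
endloop
endfacet
facet normal 0.525 -0.694 0.493
outer loop
vertex 2.942 -3.498 -4.402
vertex 3.466 -2.854 -4.054
vertex 2.073 -3.021 -2.805
endloop
endfacet
facet normal 0.336 0.220 -0.916
outer loop
vertex 3.466 -2.854 -4.054
vertex 2.627 -2.659 -4.315
vertex 3.152 -2.015 -3.968
endloop
endfacet
facet normal 0.647 0.166 0.744
outer loop
vertex 3.466 -2.854 -4.054
vertex 3.152 -2.015 -3.968
vertex 2.073 -3.021 -2.805
endloop
endfacet

endsolid


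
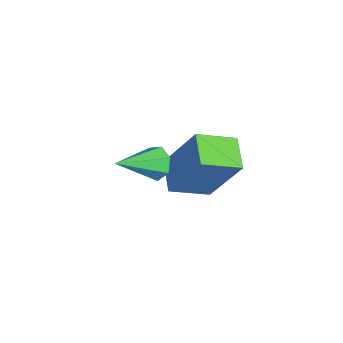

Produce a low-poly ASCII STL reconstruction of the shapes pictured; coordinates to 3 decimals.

solid 
facet normal -0.343 -0.378 -0.860
outer loop
vertex -1.704 1.62 -1.701
vertex -1.797 2.884 -2.22
vertex -0.626 1.537 -2.094
endloop
endfacet
facet normal 0.067 -0.923 0.380
outer loop
vertex 0.097 2.336 -0.28
vertex -1.704 1.62 -1.701
vertex -0.626 1.537 -2.094
endloop
endfacet
facet normal -0.342 -0.378 -0.860
outer loop
vertex -0.626 1.537 -2.094
vertex -1.797 2.884 -2.22
vertex -0.719 2.802 -2.613
endloop
endfacet
facet normal 0.937 -0.071 -0.342
outer loop
vertex -0.719 2.802 -2.613
vertex 0.097 2.336 -0.28
vertex -0.626 1.537 -2.094
endloop
endfacet
facet normal -0.937 0.071 0.342
outer loop
vertex -1.704 1.62 -1.701
vertex -1.074 3.683 -0.406
vertex -1.797 2.884 -2.22
endloop
endfacet
facet normal 0.068 -0.923 0.379
outer loop
vertex -0.981 2.418 0.113
vertex -1.704 1.62 -1.701
vertex 0.097 2.336 -0.28
endloop
endfacet
facet normal -0.937 0.071 0.342
outer loop
vertex -0.981 2.418 0.113
vertex -1.074 3.683 -0.406
vertex -1.704 1.62 -1.701
endloop
endfacet
facet normal -0.068 0.923 -0.379
outer loop
vertex -1.797 2.884 -2.22
vertex -1.074 3.683 -0.406
vertex -0.719 2.802 -2.613
endloop
endfacet
facet normal 0.937 -0.071 -0.342
outer loop
vertex 0.004 3.6 -0.799
vertex 0.097 2.336 -0.28
vertex -0.719 2.802 -2.613
endloop
endfacet
facet normal -0.067 0.923 -0.379
outer loop
vertex -0.719 2.802 -2.613
vertex -1.074 3.683 -0.406
vertex 0.004 3.6 -0.799
endloop
endfacet
facet normal 0.342 0.378 0.860
outer loop
vertex 0.004 3.6 -0.799
vertex -0.981 2.418 0.113
vertex 0.097 2.336 -0.28
endloop
endfacet
facet normal 0.343 0.378 0.860
outer loop
vertex -1.074 3.683 -0.406
vertex -0.981 2.418 0.113
vertex 0.004 3.6 -0.799
endloop
endfacet
facet normal -0.339 0.812 -0.475
outer loop
vertex 1.753 1.099 1.815
vertex 1.511 0.767 1.42
vertex 1.288 0.959 1.908
endloop
endfacet
facet normal 0.126 0.223 0.967
outer loop
vertex 1.753 1.099 1.815
vertex 1.288 0.959 1.908
vertex 2.029 -0.467 2.14
endloop
endfacet
facet normal -0.340 0.812 -0.475
outer loop
vertex 1.288 0.959 1.908
vertex 1.511 0.767 1.42
vertex 0.991 0.674 1.633
endloop
endfacet
facet normal -0.577 -0.170 0.799
outer loop
vertex 1.288 0.959 1.908
vertex 0.991 0.674 1.633
vertex 2.029 -0.467 2.14
endloop
endfacet
facet normal -0.339 0.813 -0.474
outer loop
vertex 0.991 0.674 1.633
vertex 1.511 0.767 1.42
vertex 1.086 0.46 1.198
endloop
endfacet
facet normal -0.763 -0.630 0.143
outer loop
vertex 0.991 0.674 1.633
vertex 1.086 0.46 1.198
vertex 2.029 -0.467 2.14
endloop
endfacet
facet normal -0.340 0.813 -0.473
outer loop
vertex 1.086 0.46 1.198
vertex 1.511 0.767 1.42
vertex 1.501 0.477 0.929
endloop
endfacet
facet normal -0.294 -0.812 -0.505
outer loop
vertex 1.086 0.46 1.198
vertex 1.501 0.477 0.929
vertex 2.029 -0.467 2.14
endloop
endfacet
facet normal -0.340 0.813 -0.473
outer loop
vertex 1.501 0.477 0.929
vertex 1.511 0.767 1.42
vertex 1.924 0.713 1.03
endloop
endfacet
facet normal 0.480 -0.578 -0.660
outer loop
vertex 1.501 0.477 0.929
vertex 1.924 0.713 1.03
vertex 2.029 -0.467 2.14
endloop
endfacet
facet normal -0.341 0.812 -0.474
outer loop
vertex 1.924 0.713 1.03
vertex 1.511 0.767 1.42
vertex 2.036 0.99 1.424
endloop
endfacet
facet normal 0.974 -0.105 -0.203
outer loop
vertex 1.924 0.713 1.03
vertex 2.036 0.99 1.424
vertex 2.029 -0.467 2.14
endloop
endfacet
facet normal -0.341 0.812 -0.473
outer loop
vertex 2.036 0.99 1.424
vertex 1.511 0.767 1.42
vertex 1.753 1.099 1.815
endloop
endfacet
facet normal 0.816 0.252 0.520
outer loop
vertex 2.036 0.99 1.424
vertex 1.753 1.099 1.815
vertex 2.029 -0.467 2.14
endloop
endfacet

endsolid


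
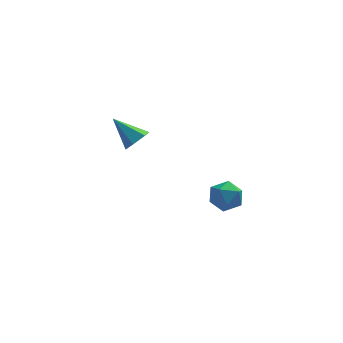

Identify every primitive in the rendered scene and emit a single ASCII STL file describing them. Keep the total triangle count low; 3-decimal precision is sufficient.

solid 
facet normal 0.451 0.813 0.367
outer loop
vertex 2.86 -2.202 -0.484
vertex 3.008 -2.658 0.344
vertex 3.662 -2.706 -0.353
endloop
endfacet
facet normal 0.540 0.770 -0.340
outer loop
vertex 2.86 -2.202 -0.484
vertex 3.662 -2.706 -0.353
vertex 3.2 -2.751 -1.189
endloop
endfacet
facet normal -0.106 0.759 -0.642
outer loop
vertex 2.86 -2.202 -0.484
vertex 3.2 -2.751 -1.189
vertex 2.26 -2.731 -1.01
endloop
endfacet
facet normal -0.593 0.795 -0.123
outer loop
vertex 2.86 -2.202 -0.484
vertex 2.26 -2.731 -1.01
vertex 2.141 -2.673 -0.062
endloop
endfacet
facet normal -0.249 0.829 0.501
outer loop
vertex 2.86 -2.202 -0.484
vertex 2.141 -2.673 -0.062
vertex 3.008 -2.658 0.344
endloop
endfacet
facet normal 0.862 0.151 -0.484
outer loop
vertex 3.2 -2.751 -1.189
vertex 3.662 -2.706 -0.353
vertex 3.559 -3.547 -0.798
endloop
endfacet
facet normal 0.719 0.220 0.659
outer loop
vertex 3.662 -2.706 -0.353
vertex 3.008 -2.658 0.344
vertex 3.44 -3.489 0.15
endloop
endfacet
facet normal -0.415 0.244 0.877
outer loop
vertex 3.008 -2.658 0.344
vertex 2.141 -2.673 -0.062
vertex 2.5 -3.469 0.329
endloop
endfacet
facet normal -0.973 0.190 -0.134
outer loop
vertex 2.141 -2.673 -0.062
vertex 2.26 -2.731 -1.01
vertex 2.038 -3.514 -0.507
endloop
endfacet
facet normal -0.183 0.132 -0.974
outer loop
vertex 2.26 -2.731 -1.01
vertex 3.2 -2.751 -1.189
vertex 2.692 -3.562 -1.204
endloop
endfacet
facet normal 0.593 -0.795 0.123
outer loop
vertex 2.84 -4.018 -0.376
vertex 3.559 -3.547 -0.798
vertex 3.44 -3.489 0.15
endloop
endfacet
facet normal 0.106 -0.759 0.642
outer loop
vertex 2.84 -4.018 -0.376
vertex 3.44 -3.489 0.15
vertex 2.5 -3.469 0.329
endloop
endfacet
facet normal -0.540 -0.770 0.340
outer loop
vertex 2.84 -4.018 -0.376
vertex 2.5 -3.469 0.329
vertex 2.038 -3.514 -0.507
endloop
endfacet
facet normal -0.451 -0.813 -0.367
outer loop
vertex 2.84 -4.018 -0.376
vertex 2.038 -3.514 -0.507
vertex 2.692 -3.562 -1.204
endloop
endfacet
facet normal 0.249 -0.829 -0.501
outer loop
vertex 2.84 -4.018 -0.376
vertex 2.692 -3.562 -1.204
vertex 3.559 -3.547 -0.798
endloop
endfacet
facet normal 0.973 -0.190 0.134
outer loop
vertex 3.44 -3.489 0.15
vertex 3.559 -3.547 -0.798
vertex 3.662 -2.706 -0.353
endloop
endfacet
facet normal 0.183 -0.132 0.974
outer loop
vertex 2.5 -3.469 0.329
vertex 3.44 -3.489 0.15
vertex 3.008 -2.658 0.344
endloop
endfacet
facet normal -0.862 -0.151 0.484
outer loop
vertex 2.038 -3.514 -0.507
vertex 2.5 -3.469 0.329
vertex 2.141 -2.673 -0.062
endloop
endfacet
facet normal -0.719 -0.220 -0.659
outer loop
vertex 2.692 -3.562 -1.204
vertex 2.038 -3.514 -0.507
vertex 2.26 -2.731 -1.01
endloop
endfacet
facet normal 0.415 -0.244 -0.877
outer loop
vertex 3.559 -3.547 -0.798
vertex 2.692 -3.562 -1.204
vertex 3.2 -2.751 -1.189
endloop
endfacet
facet normal 0.648 -0.426 -0.631
outer loop
vertex -0.574 3.892 -0.438
vertex -1.194 3.515 -0.82
vertex -0.949 4.257 -1.069
endloop
endfacet
facet normal 0.344 0.887 0.309
outer loop
vertex -0.574 3.892 -0.438
vertex -0.949 4.257 -1.069
vertex -2.426 4.325 0.38
endloop
endfacet
facet normal 0.648 -0.426 -0.632
outer loop
vertex -0.949 4.257 -1.069
vertex -1.194 3.515 -0.82
vertex -1.569 3.881 -1.451
endloop
endfacet
facet normal -0.312 0.880 -0.359
outer loop
vertex -0.949 4.257 -1.069
vertex -1.569 3.881 -1.451
vertex -2.426 4.325 0.38
endloop
endfacet
facet normal 0.648 -0.426 -0.632
outer loop
vertex -1.569 3.881 -1.451
vertex -1.194 3.515 -0.82
vertex -1.814 3.139 -1.202
endloop
endfacet
facet normal -0.883 0.141 -0.448
outer loop
vertex -1.569 3.881 -1.451
vertex -1.814 3.139 -1.202
vertex -2.426 4.325 0.38
endloop
endfacet
facet normal 0.648 -0.426 -0.632
outer loop
vertex -1.814 3.139 -1.202
vertex -1.194 3.515 -0.82
vertex -1.439 2.774 -0.571
endloop
endfacet
facet normal -0.797 -0.589 0.133
outer loop
vertex -1.814 3.139 -1.202
vertex -1.439 2.774 -0.571
vertex -2.426 4.325 0.38
endloop
endfacet
facet normal 0.648 -0.426 -0.632
outer loop
vertex -1.439 2.774 -0.571
vertex -1.194 3.515 -0.82
vertex -0.819 3.15 -0.189
endloop
endfacet
facet normal -0.141 -0.581 0.801
outer loop
vertex -1.439 2.774 -0.571
vertex -0.819 3.15 -0.189
vertex -2.426 4.325 0.38
endloop
endfacet
facet normal 0.648 -0.426 -0.631
outer loop
vertex -0.819 3.15 -0.189
vertex -1.194 3.515 -0.82
vertex -0.574 3.892 -0.438
endloop
endfacet
facet normal 0.429 0.157 0.889
outer loop
vertex -0.819 3.15 -0.189
vertex -0.574 3.892 -0.438
vertex -2.426 4.325 0.38
endloop
endfacet

endsolid


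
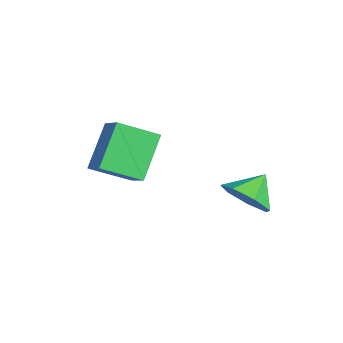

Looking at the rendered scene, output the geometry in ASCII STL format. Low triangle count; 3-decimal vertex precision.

solid 
facet normal -0.831 -0.218 -0.511
outer loop
vertex -4.03 -0.719 3.523
vertex -3.978 0.525 2.907
vertex -3.098 -1.37 2.286
endloop
endfacet
facet normal -0.037 -0.896 0.443
outer loop
vertex -2.242 -1.145 2.813
vertex -4.03 -0.719 3.523
vertex -3.098 -1.37 2.286
endloop
endfacet
facet normal -0.831 -0.218 -0.511
outer loop
vertex -3.098 -1.37 2.286
vertex -3.978 0.525 2.907
vertex -3.046 -0.126 1.67
endloop
endfacet
facet normal 0.555 -0.388 -0.736
outer loop
vertex -3.046 -0.126 1.67
vertex -2.242 -1.145 2.813
vertex -3.098 -1.37 2.286
endloop
endfacet
facet normal -0.555 0.388 0.736
outer loop
vertex -4.03 -0.719 3.523
vertex -3.122 0.75 3.434
vertex -3.978 0.525 2.907
endloop
endfacet
facet normal -0.037 -0.896 0.443
outer loop
vertex -3.174 -0.494 4.05
vertex -4.03 -0.719 3.523
vertex -2.242 -1.145 2.813
endloop
endfacet
facet normal -0.555 0.388 0.736
outer loop
vertex -3.174 -0.494 4.05
vertex -3.122 0.75 3.434
vertex -4.03 -0.719 3.523
endloop
endfacet
facet normal 0.037 0.896 -0.443
outer loop
vertex -3.978 0.525 2.907
vertex -3.122 0.75 3.434
vertex -3.046 -0.126 1.67
endloop
endfacet
facet normal 0.555 -0.388 -0.736
outer loop
vertex -2.19 0.099 2.197
vertex -2.242 -1.145 2.813
vertex -3.046 -0.126 1.67
endloop
endfacet
facet normal 0.037 0.896 -0.443
outer loop
vertex -3.046 -0.126 1.67
vertex -3.122 0.75 3.434
vertex -2.19 0.099 2.197
endloop
endfacet
facet normal 0.831 0.218 0.511
outer loop
vertex -2.19 0.099 2.197
vertex -3.174 -0.494 4.05
vertex -2.242 -1.145 2.813
endloop
endfacet
facet normal 0.831 0.218 0.511
outer loop
vertex -3.122 0.75 3.434
vertex -3.174 -0.494 4.05
vertex -2.19 0.099 2.197
endloop
endfacet
facet normal 0.454 -0.646 -0.614
outer loop
vertex -0.162 2.213 2.952
vertex -0.438 2.641 2.297
vertex 0.27 2.739 2.718
endloop
endfacet
facet normal 0.262 0.204 0.943
outer loop
vertex -0.162 2.213 2.952
vertex 0.27 2.739 2.718
vertex -0.902 3.299 2.923
endloop
endfacet
facet normal 0.454 -0.646 -0.613
outer loop
vertex 0.27 2.739 2.718
vertex -0.438 2.641 2.297
vertex 0.169 3.191 2.167
endloop
endfacet
facet normal 0.441 0.732 0.520
outer loop
vertex 0.27 2.739 2.718
vertex 0.169 3.191 2.167
vertex -0.902 3.299 2.923
endloop
endfacet
facet normal 0.454 -0.646 -0.614
outer loop
vertex 0.169 3.191 2.167
vertex -0.438 2.641 2.297
vertex -0.39 3.229 1.714
endloop
endfacet
facet normal 0.085 0.996 -0.022
outer loop
vertex 0.169 3.191 2.167
vertex -0.39 3.229 1.714
vertex -0.902 3.299 2.923
endloop
endfacet
facet normal 0.455 -0.645 -0.614
outer loop
vertex -0.39 3.229 1.714
vertex -0.438 2.641 2.297
vertex -0.985 2.823 1.7
endloop
endfacet
facet normal -0.538 0.797 -0.274
outer loop
vertex -0.39 3.229 1.714
vertex -0.985 2.823 1.7
vertex -0.902 3.299 2.923
endloop
endfacet
facet normal 0.455 -0.646 -0.613
outer loop
vertex -0.985 2.823 1.7
vertex -0.438 2.641 2.297
vertex -1.168 2.28 2.136
endloop
endfacet
facet normal -0.957 0.286 -0.046
outer loop
vertex -0.985 2.823 1.7
vertex -1.168 2.28 2.136
vertex -0.902 3.299 2.923
endloop
endfacet
facet normal 0.455 -0.645 -0.614
outer loop
vertex -1.168 2.28 2.136
vertex -0.438 2.641 2.297
vertex -0.802 2.008 2.693
endloop
endfacet
facet normal -0.859 -0.154 0.489
outer loop
vertex -1.168 2.28 2.136
vertex -0.802 2.008 2.693
vertex -0.902 3.299 2.923
endloop
endfacet
facet normal 0.455 -0.645 -0.613
outer loop
vertex -0.802 2.008 2.693
vertex -0.438 2.641 2.297
vertex -0.162 2.213 2.952
endloop
endfacet
facet normal -0.315 -0.190 0.930
outer loop
vertex -0.802 2.008 2.693
vertex -0.162 2.213 2.952
vertex -0.902 3.299 2.923
endloop
endfacet

endsolid


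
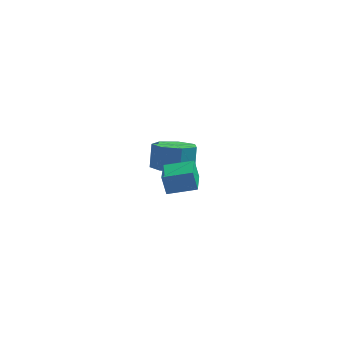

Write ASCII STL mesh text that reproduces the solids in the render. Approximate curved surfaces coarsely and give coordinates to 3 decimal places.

solid 
facet normal 0.017 -0.388 -0.922
outer loop
vertex -2.465 4.28 -1.811
vertex -3.288 3.616 -1.547
vertex -3.334 4.62 -1.97
endloop
endfacet
facet normal 0.396 0.849 -0.350
outer loop
vertex -2.465 4.28 -1.811
vertex -3.334 4.62 -1.97
vertex -2.489 4.808 -0.558
endloop
endfacet
facet normal 0.396 0.849 -0.350
outer loop
vertex -2.489 4.808 -0.558
vertex -3.334 4.62 -1.97
vertex -3.357 5.147 -0.717
endloop
endfacet
facet normal -0.017 0.389 0.921
outer loop
vertex -2.489 4.808 -0.558
vertex -3.357 5.147 -0.717
vertex -3.312 4.144 -0.293
endloop
endfacet
facet normal 0.017 -0.388 -0.922
outer loop
vertex -3.334 4.62 -1.97
vertex -3.288 3.616 -1.547
vertex -4.168 4.203 -1.81
endloop
endfacet
facet normal -0.472 0.810 -0.349
outer loop
vertex -3.334 4.62 -1.97
vertex -4.168 4.203 -1.81
vertex -3.357 5.147 -0.717
endloop
endfacet
facet normal -0.471 0.810 -0.350
outer loop
vertex -3.357 5.147 -0.717
vertex -4.168 4.203 -1.81
vertex -4.191 4.731 -0.557
endloop
endfacet
facet normal -0.017 0.389 0.921
outer loop
vertex -3.357 5.147 -0.717
vertex -4.191 4.731 -0.557
vertex -3.312 4.144 -0.293
endloop
endfacet
facet normal 0.017 -0.388 -0.922
outer loop
vertex -4.168 4.203 -1.81
vertex -3.288 3.616 -1.547
vertex -4.34 3.345 -1.452
endloop
endfacet
facet normal -0.983 0.161 -0.086
outer loop
vertex -4.168 4.203 -1.81
vertex -4.34 3.345 -1.452
vertex -4.191 4.731 -0.557
endloop
endfacet
facet normal -0.983 0.161 -0.086
outer loop
vertex -4.191 4.731 -0.557
vertex -4.34 3.345 -1.452
vertex -4.363 3.873 -0.199
endloop
endfacet
facet normal -0.018 0.388 0.921
outer loop
vertex -4.191 4.731 -0.557
vertex -4.363 3.873 -0.199
vertex -3.312 4.144 -0.293
endloop
endfacet
facet normal 0.017 -0.388 -0.921
outer loop
vertex -4.34 3.345 -1.452
vertex -3.288 3.616 -1.547
vertex -3.72 2.691 -1.165
endloop
endfacet
facet normal -0.755 -0.609 0.243
outer loop
vertex -4.34 3.345 -1.452
vertex -3.72 2.691 -1.165
vertex -4.363 3.873 -0.199
endloop
endfacet
facet normal -0.755 -0.609 0.242
outer loop
vertex -4.363 3.873 -0.199
vertex -3.72 2.691 -1.165
vertex -3.743 3.218 0.088
endloop
endfacet
facet normal -0.017 0.387 0.922
outer loop
vertex -4.363 3.873 -0.199
vertex -3.743 3.218 0.088
vertex -3.312 4.144 -0.293
endloop
endfacet
facet normal 0.017 -0.389 -0.921
outer loop
vertex -3.72 2.691 -1.165
vertex -3.288 3.616 -1.547
vertex -2.775 2.733 -1.165
endloop
endfacet
facet normal 0.041 -0.921 0.388
outer loop
vertex -3.72 2.691 -1.165
vertex -2.775 2.733 -1.165
vertex -3.743 3.218 0.088
endloop
endfacet
facet normal 0.042 -0.920 0.389
outer loop
vertex -3.743 3.218 0.088
vertex -2.775 2.733 -1.165
vertex -2.798 3.261 0.088
endloop
endfacet
facet normal -0.018 0.387 0.922
outer loop
vertex -3.743 3.218 0.088
vertex -2.798 3.261 0.088
vertex -3.312 4.144 -0.293
endloop
endfacet
facet normal 0.017 -0.388 -0.921
outer loop
vertex -2.775 2.733 -1.165
vertex -3.288 3.616 -1.547
vertex -2.217 3.441 -1.453
endloop
endfacet
facet normal 0.807 -0.538 0.242
outer loop
vertex -2.775 2.733 -1.165
vertex -2.217 3.441 -1.453
vertex -2.798 3.261 0.088
endloop
endfacet
facet normal 0.807 -0.538 0.242
outer loop
vertex -2.798 3.261 0.088
vertex -2.217 3.441 -1.453
vertex -2.24 3.969 -0.2
endloop
endfacet
facet normal -0.017 0.388 0.922
outer loop
vertex -2.798 3.261 0.088
vertex -2.24 3.969 -0.2
vertex -3.312 4.144 -0.293
endloop
endfacet
facet normal 0.017 -0.388 -0.921
outer loop
vertex -2.217 3.441 -1.453
vertex -3.288 3.616 -1.547
vertex -2.465 4.28 -1.811
endloop
endfacet
facet normal 0.965 0.248 -0.087
outer loop
vertex -2.217 3.441 -1.453
vertex -2.465 4.28 -1.811
vertex -2.24 3.969 -0.2
endloop
endfacet
facet normal 0.965 0.249 -0.087
outer loop
vertex -2.24 3.969 -0.2
vertex -2.465 4.28 -1.811
vertex -2.489 4.808 -0.558
endloop
endfacet
facet normal -0.017 0.388 0.921
outer loop
vertex -2.24 3.969 -0.2
vertex -2.489 4.808 -0.558
vertex -3.312 4.144 -0.293
endloop
endfacet
facet normal -0.956 -0.192 -0.223
outer loop
vertex -2.527 -2.304 1.887
vertex -2.779 -0.737 1.615
vertex -2.28 -2.429 0.937
endloop
endfacet
facet normal 0.157 -0.973 0.169
outer loop
vertex -0.961 -2.163 1.245
vertex -2.527 -2.304 1.887
vertex -2.28 -2.429 0.937
endloop
endfacet
facet normal -0.956 -0.192 -0.223
outer loop
vertex -2.28 -2.429 0.937
vertex -2.779 -0.737 1.615
vertex -2.532 -0.862 0.665
endloop
endfacet
facet normal 0.250 -0.126 -0.960
outer loop
vertex -2.532 -0.862 0.665
vertex -0.961 -2.163 1.245
vertex -2.28 -2.429 0.937
endloop
endfacet
facet normal -0.250 0.126 0.960
outer loop
vertex -2.527 -2.304 1.887
vertex -1.46 -0.471 1.923
vertex -2.779 -0.737 1.615
endloop
endfacet
facet normal 0.157 -0.973 0.169
outer loop
vertex -1.208 -2.038 2.195
vertex -2.527 -2.304 1.887
vertex -0.961 -2.163 1.245
endloop
endfacet
facet normal -0.250 0.126 0.960
outer loop
vertex -1.208 -2.038 2.195
vertex -1.46 -0.471 1.923
vertex -2.527 -2.304 1.887
endloop
endfacet
facet normal -0.157 0.973 -0.169
outer loop
vertex -2.779 -0.737 1.615
vertex -1.46 -0.471 1.923
vertex -2.532 -0.862 0.665
endloop
endfacet
facet normal 0.250 -0.126 -0.960
outer loop
vertex -1.213 -0.596 0.973
vertex -0.961 -2.163 1.245
vertex -2.532 -0.862 0.665
endloop
endfacet
facet normal -0.157 0.973 -0.169
outer loop
vertex -2.532 -0.862 0.665
vertex -1.46 -0.471 1.923
vertex -1.213 -0.596 0.973
endloop
endfacet
facet normal 0.956 0.192 0.223
outer loop
vertex -1.213 -0.596 0.973
vertex -1.208 -2.038 2.195
vertex -0.961 -2.163 1.245
endloop
endfacet
facet normal 0.956 0.192 0.223
outer loop
vertex -1.46 -0.471 1.923
vertex -1.208 -2.038 2.195
vertex -1.213 -0.596 0.973
endloop
endfacet

endsolid
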